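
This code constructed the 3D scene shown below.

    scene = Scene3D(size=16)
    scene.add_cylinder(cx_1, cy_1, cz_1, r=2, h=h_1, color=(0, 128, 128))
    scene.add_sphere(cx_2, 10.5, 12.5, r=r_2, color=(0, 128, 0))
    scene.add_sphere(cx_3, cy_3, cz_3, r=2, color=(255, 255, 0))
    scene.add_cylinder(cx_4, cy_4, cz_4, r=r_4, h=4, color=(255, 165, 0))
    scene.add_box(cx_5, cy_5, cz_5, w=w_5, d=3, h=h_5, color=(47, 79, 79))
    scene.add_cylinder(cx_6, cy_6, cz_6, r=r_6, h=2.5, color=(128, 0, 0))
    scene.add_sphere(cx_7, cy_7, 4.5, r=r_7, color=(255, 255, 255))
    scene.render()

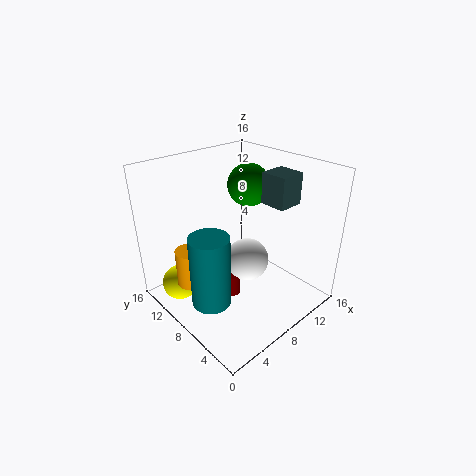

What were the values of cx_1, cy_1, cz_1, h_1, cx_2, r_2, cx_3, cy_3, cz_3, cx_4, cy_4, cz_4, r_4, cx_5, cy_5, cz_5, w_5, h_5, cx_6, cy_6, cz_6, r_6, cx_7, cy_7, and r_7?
cx_1 = 2.5; cy_1 = 6; cz_1 = 3.5; h_1 = 7.5; cx_2 = 12; r_2 = 2.5; cx_3 = 2.5; cy_3 = 12; cz_3 = 2.5; cx_4 = 2.5; cy_4 = 9.5; cz_4 = 4; r_4 = 1.5; cx_5 = 11; cy_5 = 4.5; cz_5 = 11.5; w_5 = 3; h_5 = 3.5; cx_6 = 7.5; cy_6 = 8.5; cz_6 = 0.5; r_6 = 1; cx_7 = 9.5; cy_7 = 8; r_7 = 2.5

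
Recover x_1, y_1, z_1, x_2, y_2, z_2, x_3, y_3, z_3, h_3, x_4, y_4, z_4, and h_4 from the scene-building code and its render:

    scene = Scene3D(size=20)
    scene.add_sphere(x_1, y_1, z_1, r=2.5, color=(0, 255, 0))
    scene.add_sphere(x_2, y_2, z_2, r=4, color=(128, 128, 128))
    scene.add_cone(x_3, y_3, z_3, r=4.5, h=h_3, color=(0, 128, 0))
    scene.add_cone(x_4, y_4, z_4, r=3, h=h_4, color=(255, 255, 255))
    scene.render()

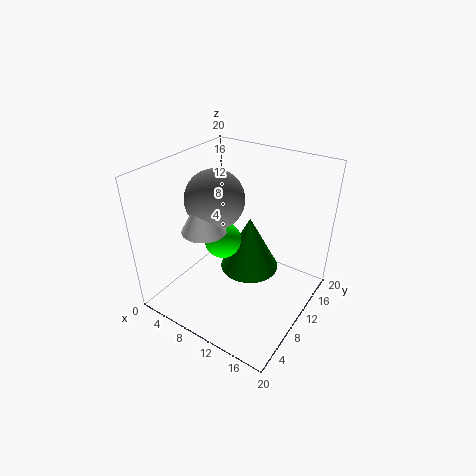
x_1 = 8.5, y_1 = 8.5, z_1 = 10, x_2 = 7, y_2 = 9, z_2 = 15.5, x_3 = 9.5, y_3 = 14, z_3 = 2.5, h_3 = 8.5, x_4 = 7, y_4 = 6.5, z_4 = 12, h_4 = 5.5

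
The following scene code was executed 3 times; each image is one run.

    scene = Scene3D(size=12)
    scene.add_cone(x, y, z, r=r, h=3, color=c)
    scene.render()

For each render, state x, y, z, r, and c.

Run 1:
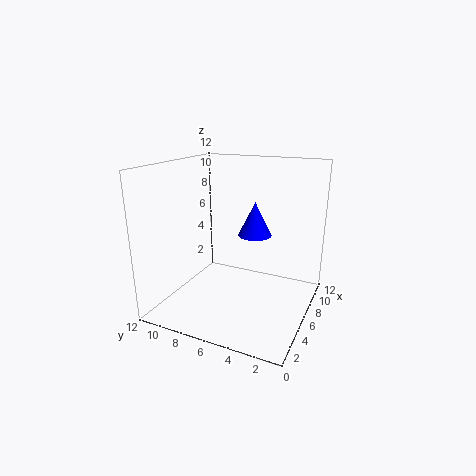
x = 8.5
y = 5.5
z = 5.5
r = 1.5
c = 'blue'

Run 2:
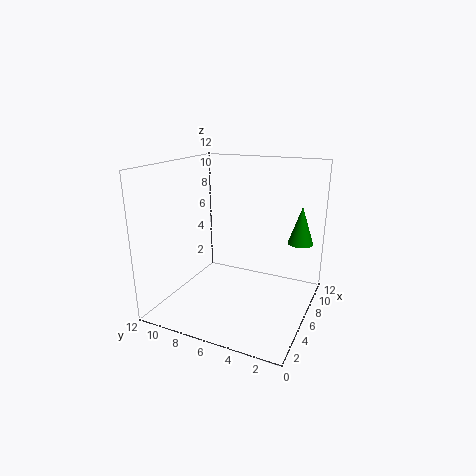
x = 7
y = 1
z = 6
r = 1
c = 'green'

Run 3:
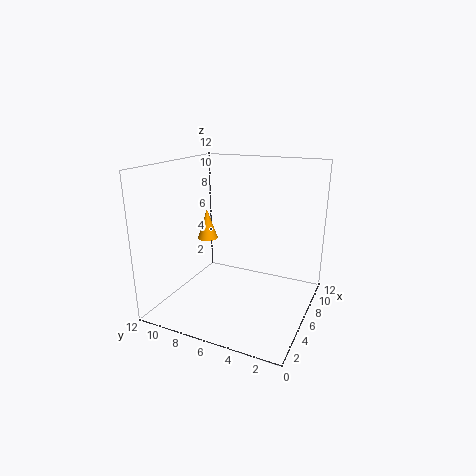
x = 9.5
y = 11
z = 4
r = 1
c = 'orange'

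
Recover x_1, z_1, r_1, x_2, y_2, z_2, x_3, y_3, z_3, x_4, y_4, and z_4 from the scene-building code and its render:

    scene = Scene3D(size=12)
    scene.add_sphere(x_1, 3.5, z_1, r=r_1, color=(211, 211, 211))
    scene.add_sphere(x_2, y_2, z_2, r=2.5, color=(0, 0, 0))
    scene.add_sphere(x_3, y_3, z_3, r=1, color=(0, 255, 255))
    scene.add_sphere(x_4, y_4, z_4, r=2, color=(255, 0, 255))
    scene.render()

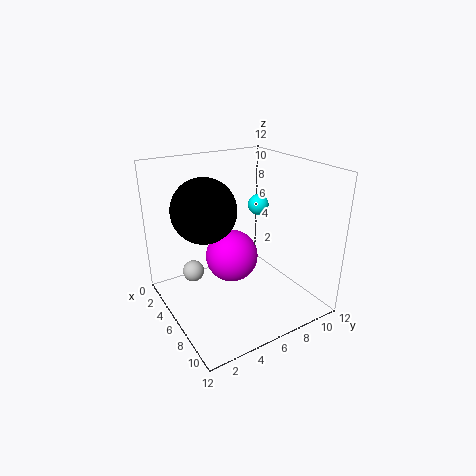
x_1 = 2, z_1 = 1.5, r_1 = 1, x_2 = 6, y_2 = 3, z_2 = 9, x_3 = 2.5, y_3 = 10.5, z_3 = 7, x_4 = 7.5, y_4 = 4.5, z_4 = 5.5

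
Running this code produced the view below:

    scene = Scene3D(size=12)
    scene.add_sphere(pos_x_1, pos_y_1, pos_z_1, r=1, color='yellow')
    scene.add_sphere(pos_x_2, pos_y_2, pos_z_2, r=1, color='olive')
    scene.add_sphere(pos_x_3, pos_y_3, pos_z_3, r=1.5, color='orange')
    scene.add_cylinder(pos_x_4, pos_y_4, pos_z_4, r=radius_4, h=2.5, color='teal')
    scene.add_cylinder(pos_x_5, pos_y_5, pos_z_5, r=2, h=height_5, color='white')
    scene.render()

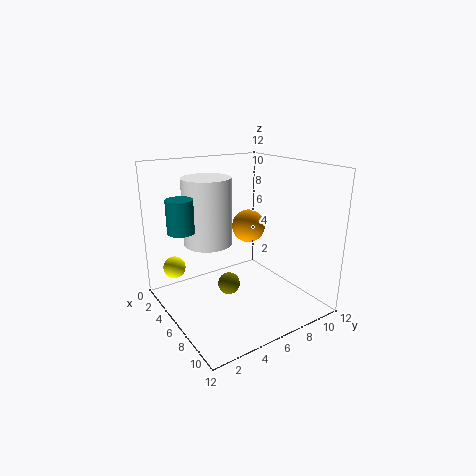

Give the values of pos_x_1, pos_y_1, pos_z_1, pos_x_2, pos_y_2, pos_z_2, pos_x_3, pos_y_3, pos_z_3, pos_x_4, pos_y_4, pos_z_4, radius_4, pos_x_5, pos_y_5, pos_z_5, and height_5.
pos_x_1 = 1.5, pos_y_1 = 2, pos_z_1 = 2.5, pos_x_2 = 4.5, pos_y_2 = 6, pos_z_2 = 1, pos_x_3 = 4, pos_y_3 = 8.5, pos_z_3 = 6, pos_x_4 = 6, pos_y_4 = 1, pos_z_4 = 7.5, radius_4 = 1, pos_x_5 = 4.5, pos_y_5 = 4, pos_z_5 = 5.5, height_5 = 5.5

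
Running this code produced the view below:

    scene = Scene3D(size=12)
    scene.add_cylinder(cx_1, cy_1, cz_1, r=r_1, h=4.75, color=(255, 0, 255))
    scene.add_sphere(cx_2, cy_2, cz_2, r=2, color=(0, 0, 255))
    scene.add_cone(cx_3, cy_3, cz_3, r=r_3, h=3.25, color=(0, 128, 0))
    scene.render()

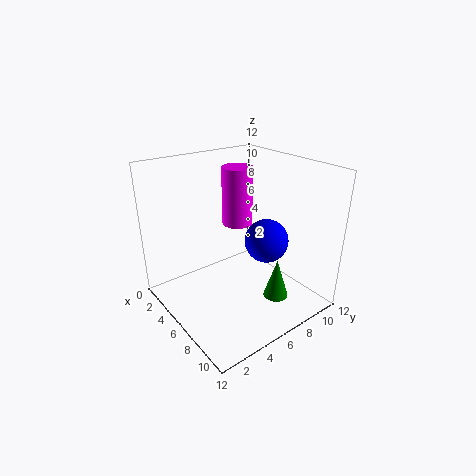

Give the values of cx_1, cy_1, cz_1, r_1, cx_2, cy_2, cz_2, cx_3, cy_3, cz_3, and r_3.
cx_1 = 5.25; cy_1 = 6.5; cz_1 = 7; r_1 = 1.25; cx_2 = 5.75; cy_2 = 9.5; cz_2 = 4.5; cx_3 = 9.5; cy_3 = 7.25; cz_3 = 1.75; r_3 = 1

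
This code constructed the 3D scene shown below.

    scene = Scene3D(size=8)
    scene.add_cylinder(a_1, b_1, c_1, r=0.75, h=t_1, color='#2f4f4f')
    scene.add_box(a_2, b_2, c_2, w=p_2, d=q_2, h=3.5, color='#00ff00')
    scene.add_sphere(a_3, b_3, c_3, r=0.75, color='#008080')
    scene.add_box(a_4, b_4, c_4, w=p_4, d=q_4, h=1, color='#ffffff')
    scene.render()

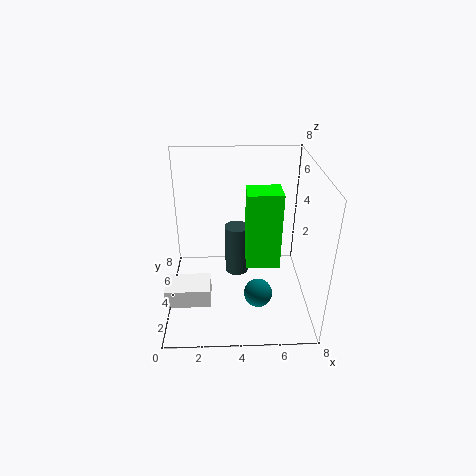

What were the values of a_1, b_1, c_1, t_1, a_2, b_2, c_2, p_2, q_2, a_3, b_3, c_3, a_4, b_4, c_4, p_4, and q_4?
a_1 = 4; b_1 = 6.25; c_1 = 0.25; t_1 = 3.25; a_2 = 4.25; b_2 = 0.5; c_2 = 4.5; p_2 = 1.5; q_2 = 1.25; a_3 = 5; b_3 = 2; c_3 = 1.75; a_4 = 0.25; b_4 = 1; c_4 = 1.75; p_4 = 2.25; q_4 = 1.5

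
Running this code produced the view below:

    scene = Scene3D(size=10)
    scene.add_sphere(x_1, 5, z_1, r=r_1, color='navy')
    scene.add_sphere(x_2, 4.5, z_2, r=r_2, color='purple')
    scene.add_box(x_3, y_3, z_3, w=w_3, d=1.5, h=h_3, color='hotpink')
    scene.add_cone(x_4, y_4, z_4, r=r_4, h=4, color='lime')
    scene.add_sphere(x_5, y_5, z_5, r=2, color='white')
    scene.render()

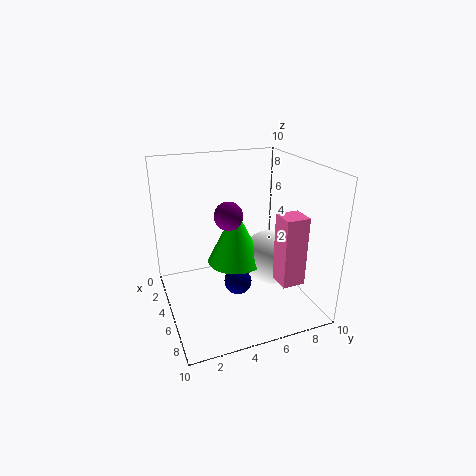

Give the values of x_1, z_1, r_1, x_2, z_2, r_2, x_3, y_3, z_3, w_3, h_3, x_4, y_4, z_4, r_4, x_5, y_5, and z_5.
x_1 = 5
z_1 = 1.5
r_1 = 1
x_2 = 4.5
z_2 = 6.5
r_2 = 1
x_3 = 7.5
y_3 = 6.5
z_3 = 3
w_3 = 1.5
h_3 = 4.5
x_4 = 4.5
y_4 = 5
z_4 = 3
r_4 = 2
x_5 = 5
y_5 = 7.5
z_5 = 3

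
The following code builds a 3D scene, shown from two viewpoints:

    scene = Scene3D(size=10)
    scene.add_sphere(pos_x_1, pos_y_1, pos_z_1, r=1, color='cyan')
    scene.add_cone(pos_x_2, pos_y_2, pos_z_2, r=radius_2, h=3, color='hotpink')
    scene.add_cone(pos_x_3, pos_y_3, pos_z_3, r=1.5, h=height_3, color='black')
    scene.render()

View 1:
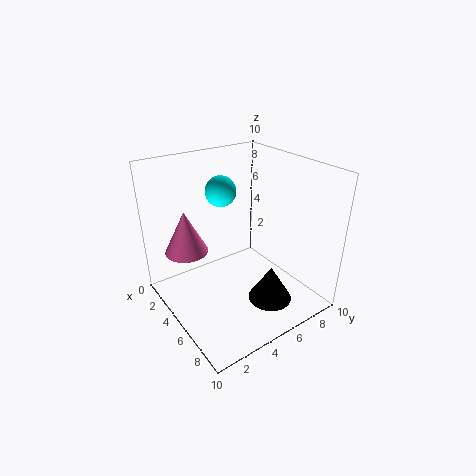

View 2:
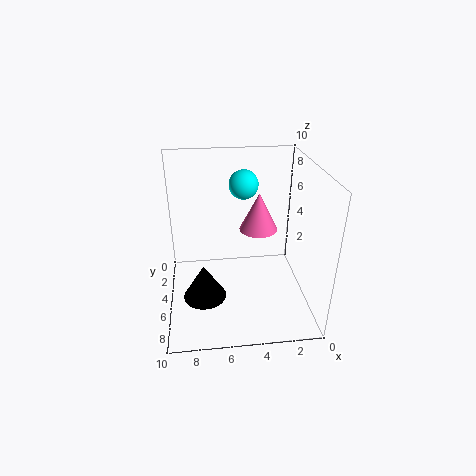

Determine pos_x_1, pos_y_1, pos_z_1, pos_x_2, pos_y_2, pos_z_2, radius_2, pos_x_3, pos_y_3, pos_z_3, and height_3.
pos_x_1 = 4.5; pos_y_1 = 4; pos_z_1 = 8.5; pos_x_2 = 3; pos_y_2 = 2; pos_z_2 = 4; radius_2 = 1.5; pos_x_3 = 7.5; pos_y_3 = 6; pos_z_3 = 1; height_3 = 2.5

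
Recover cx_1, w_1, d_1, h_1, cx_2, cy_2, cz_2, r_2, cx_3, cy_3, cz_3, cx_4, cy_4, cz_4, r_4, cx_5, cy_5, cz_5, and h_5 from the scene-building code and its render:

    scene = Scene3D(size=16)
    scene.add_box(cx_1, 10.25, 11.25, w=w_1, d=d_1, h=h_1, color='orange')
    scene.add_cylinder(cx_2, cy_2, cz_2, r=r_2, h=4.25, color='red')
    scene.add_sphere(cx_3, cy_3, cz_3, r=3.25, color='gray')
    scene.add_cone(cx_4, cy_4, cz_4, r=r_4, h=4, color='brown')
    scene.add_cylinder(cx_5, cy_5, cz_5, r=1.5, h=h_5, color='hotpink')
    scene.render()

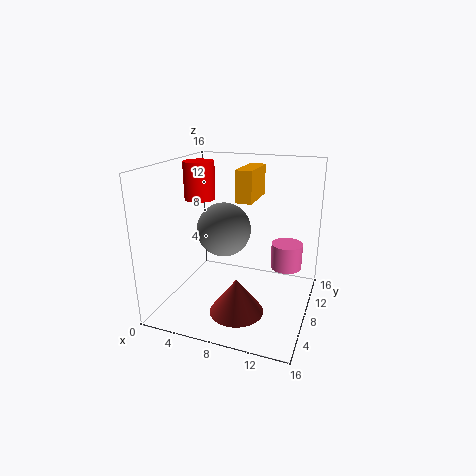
cx_1 = 6.75, w_1 = 2, d_1 = 5.5, h_1 = 3.75, cx_2 = 3, cy_2 = 9, cz_2 = 11.75, r_2 = 1.75, cx_3 = 5.25, cy_3 = 10.5, cz_3 = 7.75, cx_4 = 8.75, cy_4 = 5.5, cz_4 = 0.25, r_4 = 3, cx_5 = 14, cy_5 = 5.5, cz_5 = 6.75, h_5 = 2.5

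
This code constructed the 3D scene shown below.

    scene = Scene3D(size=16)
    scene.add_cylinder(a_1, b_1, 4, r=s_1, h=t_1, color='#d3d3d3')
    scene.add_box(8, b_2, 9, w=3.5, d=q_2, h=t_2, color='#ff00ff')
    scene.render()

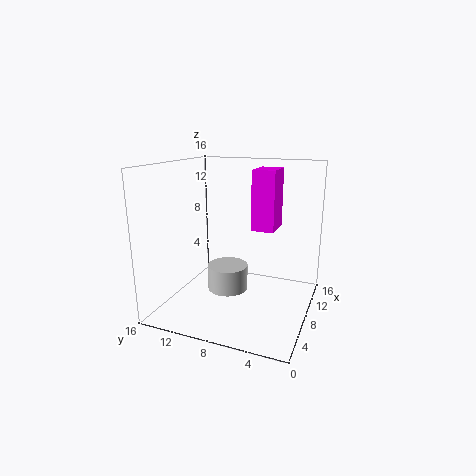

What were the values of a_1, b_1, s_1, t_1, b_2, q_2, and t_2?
a_1 = 4; b_1 = 7.5; s_1 = 2; t_1 = 2.5; b_2 = 4; q_2 = 2.5; t_2 = 6.5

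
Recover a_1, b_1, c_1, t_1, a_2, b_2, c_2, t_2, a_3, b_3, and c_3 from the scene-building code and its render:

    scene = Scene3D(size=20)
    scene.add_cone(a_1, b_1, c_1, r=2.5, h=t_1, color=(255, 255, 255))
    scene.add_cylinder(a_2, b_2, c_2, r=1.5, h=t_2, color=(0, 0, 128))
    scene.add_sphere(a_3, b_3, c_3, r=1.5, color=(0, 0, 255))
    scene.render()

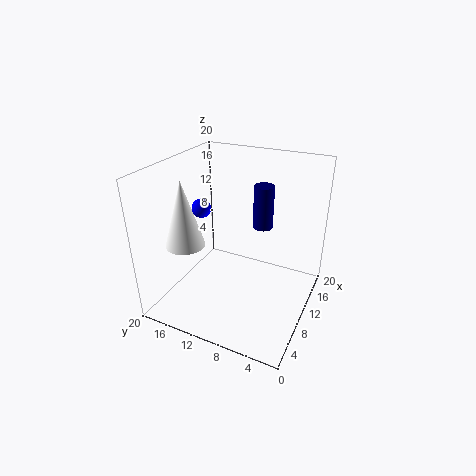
a_1 = 4, b_1 = 14.5, c_1 = 11, t_1 = 8.5, a_2 = 15.5, b_2 = 8.5, c_2 = 9.5, t_2 = 6.5, a_3 = 13.5, b_3 = 18, c_3 = 11.5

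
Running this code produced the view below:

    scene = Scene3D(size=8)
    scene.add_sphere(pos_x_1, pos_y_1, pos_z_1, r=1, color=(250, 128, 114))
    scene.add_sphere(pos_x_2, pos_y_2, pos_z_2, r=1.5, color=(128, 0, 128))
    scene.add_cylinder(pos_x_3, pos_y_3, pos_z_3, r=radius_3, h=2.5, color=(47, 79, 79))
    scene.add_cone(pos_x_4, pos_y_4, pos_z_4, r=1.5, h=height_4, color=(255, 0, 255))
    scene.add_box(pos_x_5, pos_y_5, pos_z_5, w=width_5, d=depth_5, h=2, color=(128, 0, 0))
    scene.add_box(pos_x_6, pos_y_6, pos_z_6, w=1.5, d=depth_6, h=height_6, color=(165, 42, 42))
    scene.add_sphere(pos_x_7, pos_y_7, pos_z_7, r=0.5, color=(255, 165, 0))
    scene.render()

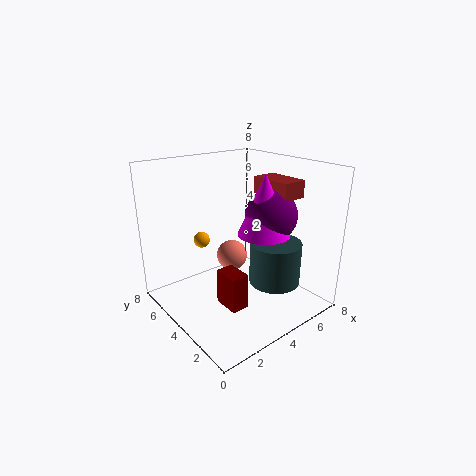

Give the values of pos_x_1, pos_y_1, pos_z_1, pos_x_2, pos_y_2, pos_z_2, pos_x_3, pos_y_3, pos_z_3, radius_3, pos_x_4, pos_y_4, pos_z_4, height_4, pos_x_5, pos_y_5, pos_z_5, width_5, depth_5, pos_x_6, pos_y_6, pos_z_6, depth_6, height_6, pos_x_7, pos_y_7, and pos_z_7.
pos_x_1 = 5.5; pos_y_1 = 6.5; pos_z_1 = 1.5; pos_x_2 = 6; pos_y_2 = 3.5; pos_z_2 = 5; pos_x_3 = 6; pos_y_3 = 3; pos_z_3 = 1; radius_3 = 1.5; pos_x_4 = 5.5; pos_y_4 = 3.5; pos_z_4 = 4; height_4 = 3.5; pos_x_5 = 2.5; pos_y_5 = 2.5; pos_z_5 = 0.5; width_5 = 1; depth_5 = 1.5; pos_x_6 = 6; pos_y_6 = 2.5; pos_z_6 = 6; depth_6 = 2.5; height_6 = 1; pos_x_7 = 3.5; pos_y_7 = 7; pos_z_7 = 3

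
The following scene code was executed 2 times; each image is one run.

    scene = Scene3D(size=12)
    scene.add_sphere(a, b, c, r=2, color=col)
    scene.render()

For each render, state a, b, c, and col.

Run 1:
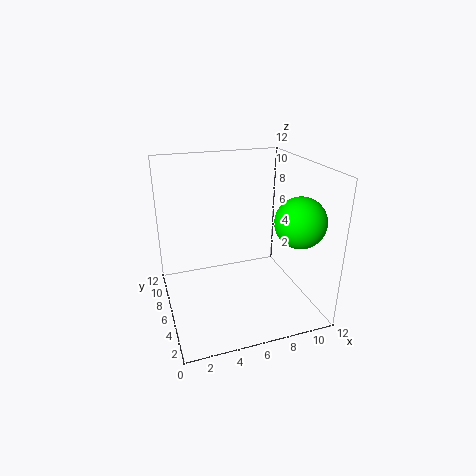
a = 10
b = 3
c = 8
col = 'lime'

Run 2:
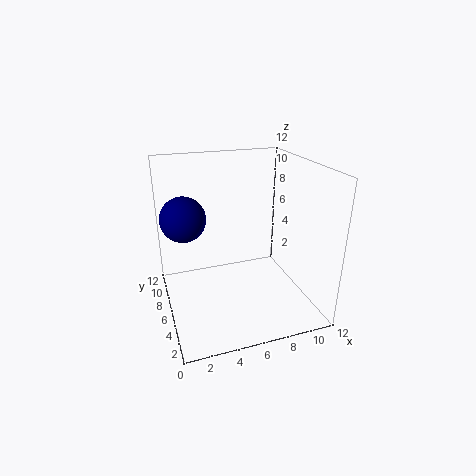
a = 2
b = 9
c = 7
col = 'navy'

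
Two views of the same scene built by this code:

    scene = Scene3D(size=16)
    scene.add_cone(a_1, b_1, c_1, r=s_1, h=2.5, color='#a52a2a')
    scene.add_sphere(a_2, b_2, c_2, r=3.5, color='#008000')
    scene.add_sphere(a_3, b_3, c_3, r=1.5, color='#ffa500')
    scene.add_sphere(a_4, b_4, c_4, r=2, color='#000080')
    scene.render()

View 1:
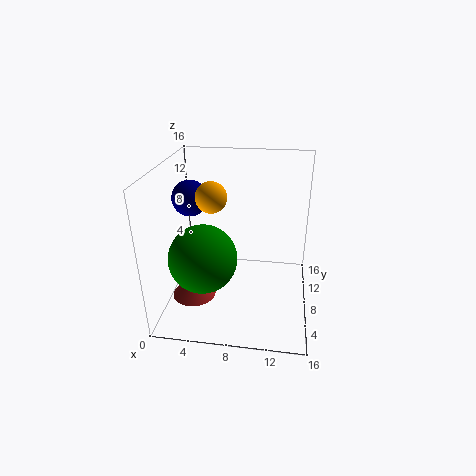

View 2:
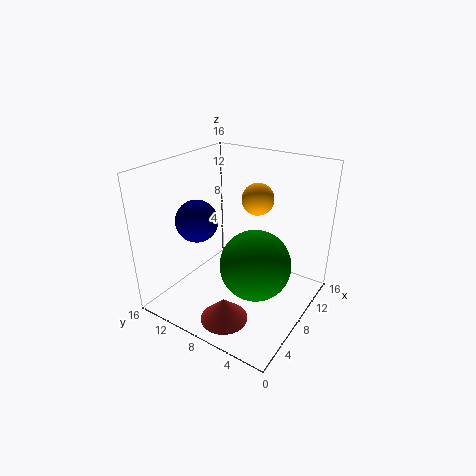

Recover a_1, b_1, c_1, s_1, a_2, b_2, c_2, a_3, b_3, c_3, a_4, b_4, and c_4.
a_1 = 3, b_1 = 6.5, c_1 = 1, s_1 = 2.5, a_2 = 5, b_2 = 4, c_2 = 7.5, a_3 = 6, b_3 = 4.5, c_3 = 14, a_4 = 2.5, b_4 = 9, c_4 = 12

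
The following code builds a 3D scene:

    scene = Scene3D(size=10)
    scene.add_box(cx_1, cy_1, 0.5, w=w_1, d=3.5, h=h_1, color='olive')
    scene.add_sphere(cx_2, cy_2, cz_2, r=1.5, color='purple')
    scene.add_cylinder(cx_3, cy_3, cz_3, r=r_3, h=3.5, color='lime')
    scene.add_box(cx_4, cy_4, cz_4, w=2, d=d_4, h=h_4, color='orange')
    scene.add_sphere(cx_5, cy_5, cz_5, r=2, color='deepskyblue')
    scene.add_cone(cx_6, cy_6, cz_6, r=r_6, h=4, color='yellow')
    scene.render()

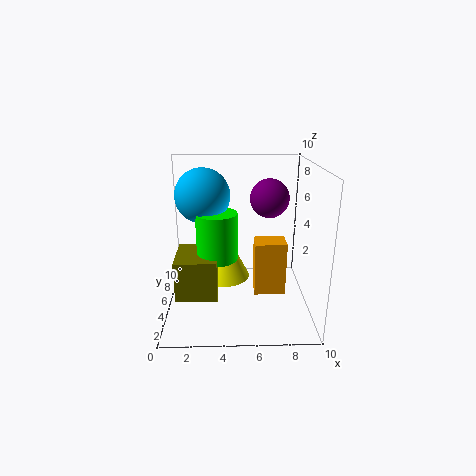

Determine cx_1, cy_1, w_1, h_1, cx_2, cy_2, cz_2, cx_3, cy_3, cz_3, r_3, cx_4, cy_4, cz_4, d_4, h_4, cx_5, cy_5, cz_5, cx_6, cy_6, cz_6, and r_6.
cx_1 = 0.5
cy_1 = 4
w_1 = 3
h_1 = 3
cx_2 = 7.5
cy_2 = 8
cz_2 = 7
cx_3 = 3.5
cy_3 = 6
cz_3 = 3
r_3 = 1.5
cx_4 = 6
cy_4 = 2.5
cz_4 = 2
d_4 = 1.5
h_4 = 3.5
cx_5 = 2.5
cy_5 = 7
cz_5 = 7.5
cx_6 = 4
cy_6 = 8
cz_6 = 0.5
r_6 = 2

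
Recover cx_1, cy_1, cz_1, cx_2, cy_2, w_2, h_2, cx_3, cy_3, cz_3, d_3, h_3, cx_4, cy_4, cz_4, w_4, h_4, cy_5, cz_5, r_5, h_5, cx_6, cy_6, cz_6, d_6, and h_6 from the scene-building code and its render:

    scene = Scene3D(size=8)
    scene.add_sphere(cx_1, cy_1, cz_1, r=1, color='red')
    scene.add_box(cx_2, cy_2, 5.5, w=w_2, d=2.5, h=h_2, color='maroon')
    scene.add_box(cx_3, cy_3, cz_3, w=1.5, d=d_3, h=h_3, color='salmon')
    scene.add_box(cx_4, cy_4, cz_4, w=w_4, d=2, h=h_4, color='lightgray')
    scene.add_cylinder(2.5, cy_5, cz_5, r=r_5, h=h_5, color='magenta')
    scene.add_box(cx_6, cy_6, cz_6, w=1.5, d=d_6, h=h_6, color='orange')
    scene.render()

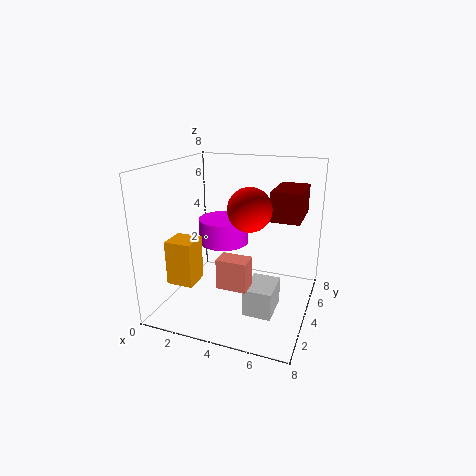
cx_1 = 5.5
cy_1 = 1.5
cz_1 = 6.5
cx_2 = 6
cy_2 = 3
w_2 = 1.5
h_2 = 1.5
cx_3 = 4
cy_3 = 1
cz_3 = 2.5
d_3 = 1
h_3 = 1.5
cx_4 = 5
cy_4 = 2
cz_4 = 0.5
w_4 = 1.5
h_4 = 1.5
cy_5 = 5.5
cz_5 = 3
r_5 = 1.5
h_5 = 1.5
cx_6 = 0.5
cy_6 = 2
cz_6 = 1.5
d_6 = 1.5
h_6 = 2.5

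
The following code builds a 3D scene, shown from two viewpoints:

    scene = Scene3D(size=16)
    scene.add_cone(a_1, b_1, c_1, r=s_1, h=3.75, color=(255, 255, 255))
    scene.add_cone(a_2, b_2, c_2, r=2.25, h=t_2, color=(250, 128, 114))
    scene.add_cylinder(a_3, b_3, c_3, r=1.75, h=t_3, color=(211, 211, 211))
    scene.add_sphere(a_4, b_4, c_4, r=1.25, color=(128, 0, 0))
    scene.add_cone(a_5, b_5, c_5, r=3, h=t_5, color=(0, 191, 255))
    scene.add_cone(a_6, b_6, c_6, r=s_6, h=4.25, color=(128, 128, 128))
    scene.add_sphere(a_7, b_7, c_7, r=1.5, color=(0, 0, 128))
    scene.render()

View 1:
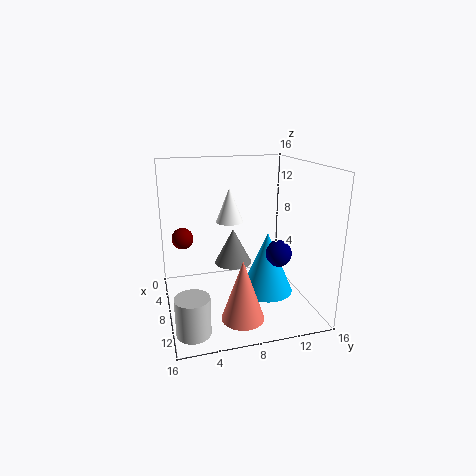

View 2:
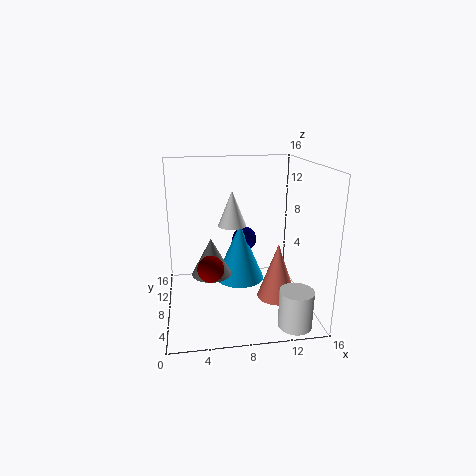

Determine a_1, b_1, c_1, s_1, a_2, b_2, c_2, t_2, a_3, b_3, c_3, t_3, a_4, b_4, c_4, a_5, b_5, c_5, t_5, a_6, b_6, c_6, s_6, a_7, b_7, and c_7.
a_1 = 7.25; b_1 = 7.25; c_1 = 9.75; s_1 = 1.5; a_2 = 12.5; b_2 = 7.25; c_2 = 0.75; t_2 = 6.5; a_3 = 13; b_3 = 2; c_3 = 0.25; t_3 = 4; a_4 = 4.5; b_4 = 2.25; c_4 = 7.25; a_5 = 8.75; b_5 = 11.25; c_5 = 1.5; t_5 = 7; a_6 = 5; b_6 = 8.25; c_6 = 3.75; s_6 = 2.25; a_7 = 9.5; b_7 = 12.25; c_7 = 6.25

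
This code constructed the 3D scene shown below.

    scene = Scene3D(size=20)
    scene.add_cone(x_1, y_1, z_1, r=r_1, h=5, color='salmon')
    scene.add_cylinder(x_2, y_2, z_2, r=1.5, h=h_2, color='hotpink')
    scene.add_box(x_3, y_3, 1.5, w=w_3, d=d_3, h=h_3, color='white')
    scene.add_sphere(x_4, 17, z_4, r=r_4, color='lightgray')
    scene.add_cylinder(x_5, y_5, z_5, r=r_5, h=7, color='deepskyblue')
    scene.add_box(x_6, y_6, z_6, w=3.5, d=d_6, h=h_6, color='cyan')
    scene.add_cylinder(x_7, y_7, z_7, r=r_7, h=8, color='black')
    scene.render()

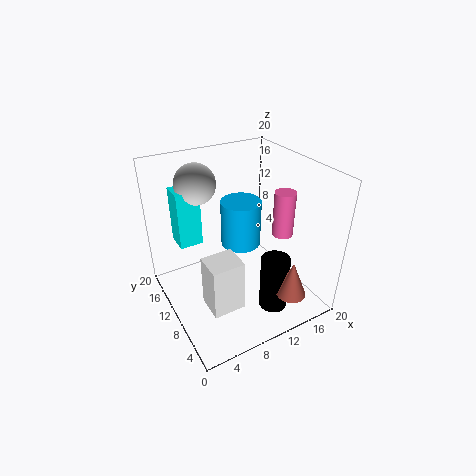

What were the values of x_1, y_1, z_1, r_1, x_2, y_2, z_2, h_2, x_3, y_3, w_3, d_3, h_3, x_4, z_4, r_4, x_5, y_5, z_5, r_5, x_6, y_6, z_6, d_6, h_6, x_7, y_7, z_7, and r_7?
x_1 = 14, y_1 = 2.5, z_1 = 4, r_1 = 2, x_2 = 16.5, y_2 = 8.5, z_2 = 9.5, h_2 = 6.5, x_3 = 4, y_3 = 5.5, w_3 = 4.5, d_3 = 4, h_3 = 7.5, x_4 = 7, z_4 = 16, r_4 = 3, x_5 = 12.5, y_5 = 13.5, z_5 = 6.5, r_5 = 3, x_6 = 3.5, y_6 = 15.5, z_6 = 7, d_6 = 3.5, h_6 = 8.5, x_7 = 13, y_7 = 5, z_7 = 0.5, r_7 = 2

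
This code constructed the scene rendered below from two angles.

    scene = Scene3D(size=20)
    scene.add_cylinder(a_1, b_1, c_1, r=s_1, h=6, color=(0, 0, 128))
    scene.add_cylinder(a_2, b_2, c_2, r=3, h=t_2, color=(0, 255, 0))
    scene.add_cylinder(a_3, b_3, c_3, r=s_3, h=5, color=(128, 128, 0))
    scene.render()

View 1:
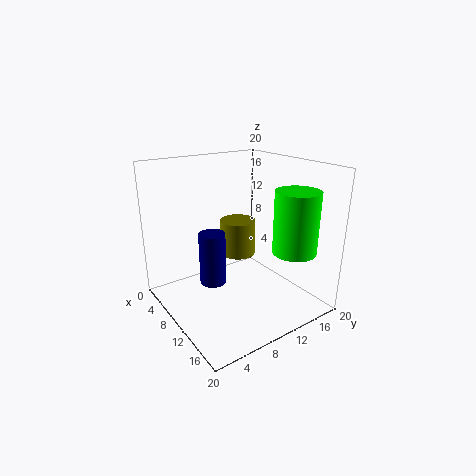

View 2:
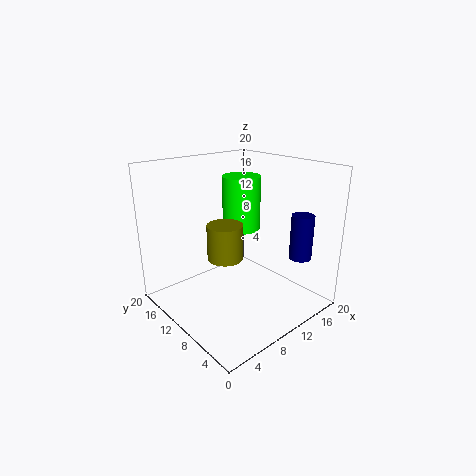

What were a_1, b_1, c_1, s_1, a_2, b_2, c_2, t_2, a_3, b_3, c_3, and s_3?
a_1 = 15, b_1 = 3, c_1 = 8, s_1 = 1.5, a_2 = 15.5, b_2 = 15.5, c_2 = 8.5, t_2 = 8.5, a_3 = 8.5, b_3 = 11, c_3 = 7, s_3 = 2.5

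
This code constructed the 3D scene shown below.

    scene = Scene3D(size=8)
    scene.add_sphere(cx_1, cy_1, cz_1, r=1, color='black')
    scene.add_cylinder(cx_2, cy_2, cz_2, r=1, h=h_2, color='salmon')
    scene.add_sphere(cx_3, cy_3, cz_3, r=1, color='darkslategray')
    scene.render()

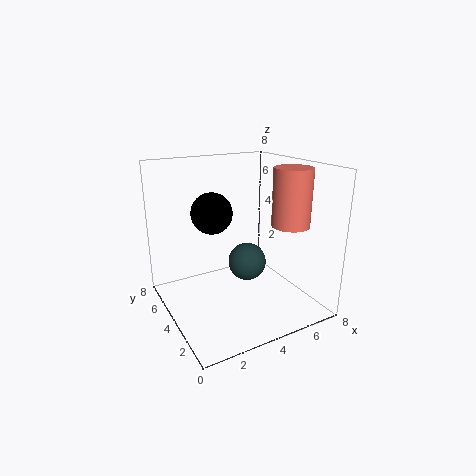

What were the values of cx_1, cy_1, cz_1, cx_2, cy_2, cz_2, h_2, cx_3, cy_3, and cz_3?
cx_1 = 2, cy_1 = 3, cz_1 = 6, cx_2 = 6, cy_2 = 2, cz_2 = 5, h_2 = 3, cx_3 = 4, cy_3 = 3, cz_3 = 3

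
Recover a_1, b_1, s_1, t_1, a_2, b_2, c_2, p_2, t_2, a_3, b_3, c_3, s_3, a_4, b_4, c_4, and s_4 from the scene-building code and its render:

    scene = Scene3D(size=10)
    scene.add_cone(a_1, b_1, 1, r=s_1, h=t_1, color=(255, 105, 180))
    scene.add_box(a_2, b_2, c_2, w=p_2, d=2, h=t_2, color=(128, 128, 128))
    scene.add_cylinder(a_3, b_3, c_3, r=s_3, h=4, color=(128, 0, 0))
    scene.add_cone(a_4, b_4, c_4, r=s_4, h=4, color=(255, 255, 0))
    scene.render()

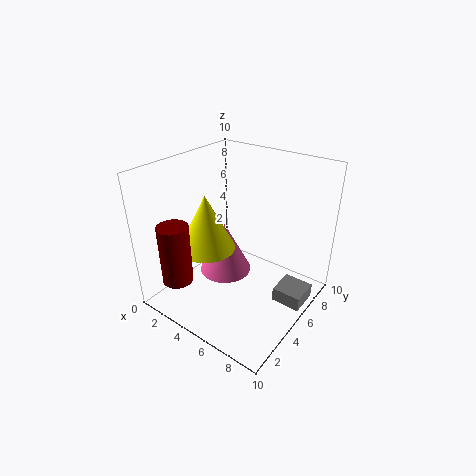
a_1 = 3
b_1 = 6
s_1 = 2
t_1 = 4
a_2 = 8
b_2 = 5
c_2 = 1
p_2 = 2
t_2 = 1
a_3 = 3
b_3 = 1
c_3 = 3
s_3 = 1
a_4 = 3
b_4 = 4
c_4 = 4
s_4 = 2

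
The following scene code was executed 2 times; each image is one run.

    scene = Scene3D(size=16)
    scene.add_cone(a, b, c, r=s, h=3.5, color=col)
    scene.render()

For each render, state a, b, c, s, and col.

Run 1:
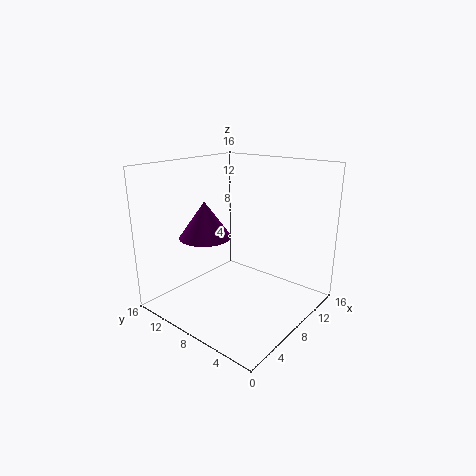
a = 2.75
b = 7.75
c = 9.75
s = 2.5
col = 'purple'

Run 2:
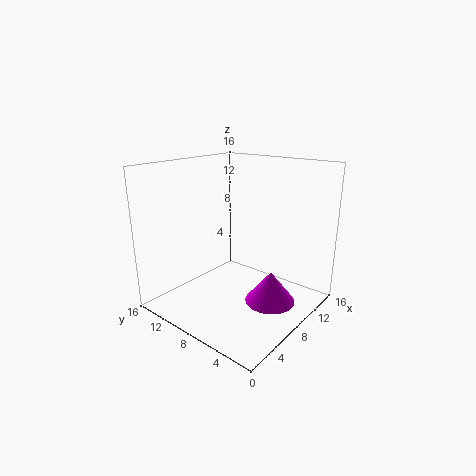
a = 8.75
b = 4
c = 1.25
s = 2.75
col = 'magenta'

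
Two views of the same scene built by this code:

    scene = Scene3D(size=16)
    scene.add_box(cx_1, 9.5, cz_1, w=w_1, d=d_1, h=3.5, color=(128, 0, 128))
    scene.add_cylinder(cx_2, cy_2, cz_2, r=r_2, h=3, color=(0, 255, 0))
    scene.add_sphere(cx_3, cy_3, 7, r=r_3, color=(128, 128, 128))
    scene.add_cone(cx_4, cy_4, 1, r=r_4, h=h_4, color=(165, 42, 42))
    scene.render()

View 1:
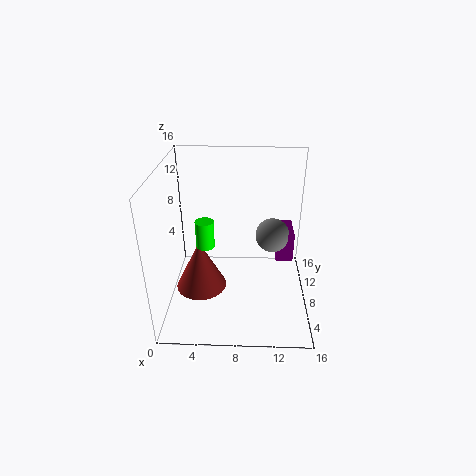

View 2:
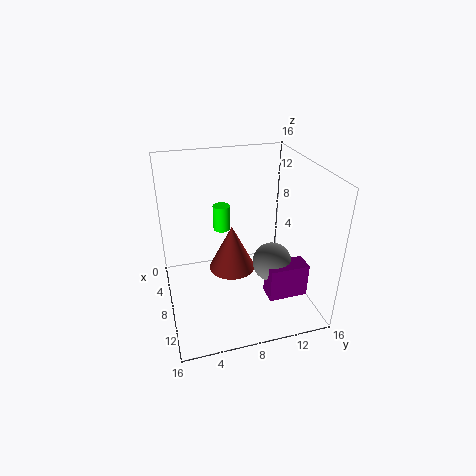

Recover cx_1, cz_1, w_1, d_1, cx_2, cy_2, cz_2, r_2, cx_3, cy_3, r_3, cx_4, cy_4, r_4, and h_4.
cx_1 = 12.5, cz_1 = 4, w_1 = 2, d_1 = 4, cx_2 = 4.5, cy_2 = 7, cz_2 = 7.5, r_2 = 1, cx_3 = 12, cy_3 = 10.5, r_3 = 2, cx_4 = 3.5, cy_4 = 8.5, r_4 = 3, h_4 = 6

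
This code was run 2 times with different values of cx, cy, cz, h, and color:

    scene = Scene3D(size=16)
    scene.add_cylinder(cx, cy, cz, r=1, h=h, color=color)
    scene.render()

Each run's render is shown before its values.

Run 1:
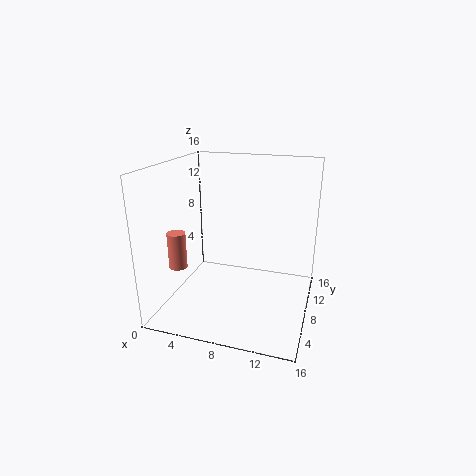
cx = 2, cy = 5, cz = 5, h = 4, color = 'salmon'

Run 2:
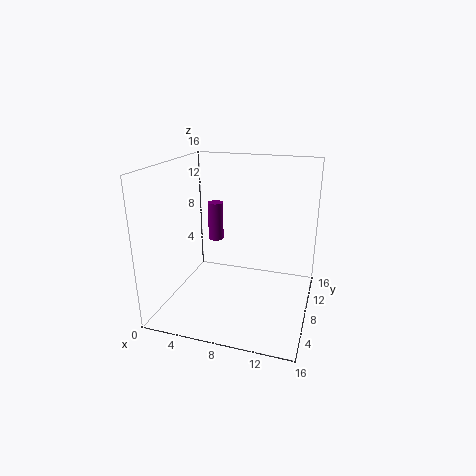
cx = 3, cy = 14, cz = 5, h = 5, color = 'purple'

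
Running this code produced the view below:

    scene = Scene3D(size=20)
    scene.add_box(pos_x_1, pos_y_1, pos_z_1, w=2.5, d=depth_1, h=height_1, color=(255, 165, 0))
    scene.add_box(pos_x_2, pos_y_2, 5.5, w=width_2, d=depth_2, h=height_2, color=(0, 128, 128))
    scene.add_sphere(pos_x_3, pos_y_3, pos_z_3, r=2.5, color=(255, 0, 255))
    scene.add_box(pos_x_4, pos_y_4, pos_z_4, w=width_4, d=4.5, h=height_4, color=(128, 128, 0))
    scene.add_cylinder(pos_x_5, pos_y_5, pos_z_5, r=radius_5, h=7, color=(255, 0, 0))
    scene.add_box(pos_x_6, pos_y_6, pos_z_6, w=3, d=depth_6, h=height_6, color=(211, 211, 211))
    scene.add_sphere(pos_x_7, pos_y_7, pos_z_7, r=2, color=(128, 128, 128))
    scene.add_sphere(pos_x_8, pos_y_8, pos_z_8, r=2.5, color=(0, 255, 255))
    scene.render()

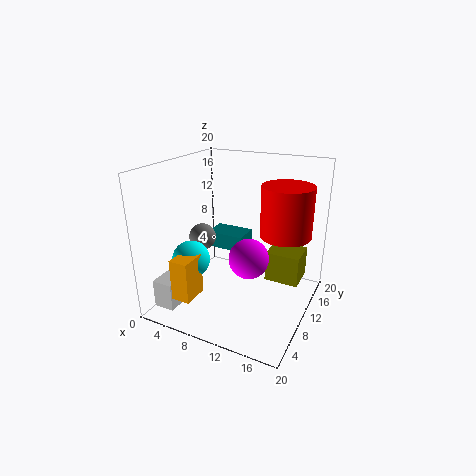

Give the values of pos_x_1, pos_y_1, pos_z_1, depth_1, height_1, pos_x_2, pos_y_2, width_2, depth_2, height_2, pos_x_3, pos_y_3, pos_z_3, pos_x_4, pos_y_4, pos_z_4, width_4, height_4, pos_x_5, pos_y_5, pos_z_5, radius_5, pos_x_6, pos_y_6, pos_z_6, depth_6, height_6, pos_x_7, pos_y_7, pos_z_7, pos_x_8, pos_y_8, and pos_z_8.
pos_x_1 = 5
pos_y_1 = 1
pos_z_1 = 4
depth_1 = 3.5
height_1 = 5.5
pos_x_2 = 2.5
pos_y_2 = 14
width_2 = 6
depth_2 = 4
height_2 = 2.5
pos_x_3 = 13.5
pos_y_3 = 6
pos_z_3 = 9.5
pos_x_4 = 13
pos_y_4 = 13
pos_z_4 = 2.5
width_4 = 5
height_4 = 4.5
pos_x_5 = 16
pos_y_5 = 12.5
pos_z_5 = 10.5
radius_5 = 3.5
pos_x_6 = 0.5
pos_y_6 = 2.5
pos_z_6 = 0.5
depth_6 = 4
height_6 = 4
pos_x_7 = 3.5
pos_y_7 = 11
pos_z_7 = 8.5
pos_x_8 = 5.5
pos_y_8 = 5
pos_z_8 = 8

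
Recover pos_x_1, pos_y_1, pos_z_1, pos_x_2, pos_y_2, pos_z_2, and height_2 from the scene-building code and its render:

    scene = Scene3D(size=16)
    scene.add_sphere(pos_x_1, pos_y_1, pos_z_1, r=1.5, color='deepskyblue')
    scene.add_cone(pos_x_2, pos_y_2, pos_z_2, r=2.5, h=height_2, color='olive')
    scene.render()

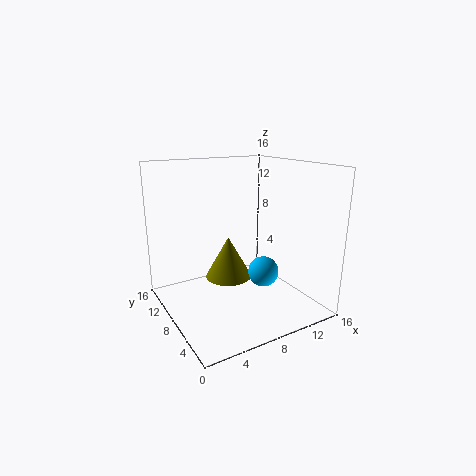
pos_x_1 = 8
pos_y_1 = 3
pos_z_1 = 6
pos_x_2 = 6.5
pos_y_2 = 7.5
pos_z_2 = 4
height_2 = 4.5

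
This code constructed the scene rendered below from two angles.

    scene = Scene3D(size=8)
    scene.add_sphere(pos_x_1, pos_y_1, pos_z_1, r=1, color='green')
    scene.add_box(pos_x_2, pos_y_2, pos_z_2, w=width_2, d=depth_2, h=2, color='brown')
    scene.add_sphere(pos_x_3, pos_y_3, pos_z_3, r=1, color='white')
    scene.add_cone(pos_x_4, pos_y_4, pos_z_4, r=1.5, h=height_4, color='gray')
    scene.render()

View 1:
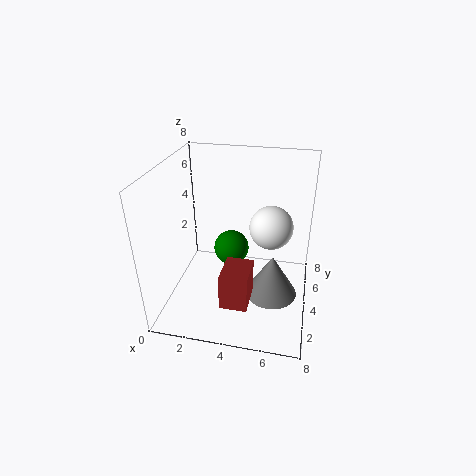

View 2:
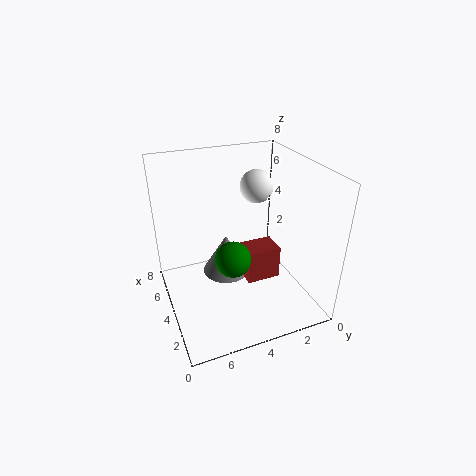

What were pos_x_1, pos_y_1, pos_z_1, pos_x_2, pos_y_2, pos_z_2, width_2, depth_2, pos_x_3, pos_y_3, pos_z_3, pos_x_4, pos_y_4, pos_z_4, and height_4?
pos_x_1 = 3.5; pos_y_1 = 4.5; pos_z_1 = 3; pos_x_2 = 3.5; pos_y_2 = 1.5; pos_z_2 = 1; width_2 = 1.5; depth_2 = 2; pos_x_3 = 6; pos_y_3 = 2; pos_z_3 = 6; pos_x_4 = 6; pos_y_4 = 4; pos_z_4 = 0.5; height_4 = 2.5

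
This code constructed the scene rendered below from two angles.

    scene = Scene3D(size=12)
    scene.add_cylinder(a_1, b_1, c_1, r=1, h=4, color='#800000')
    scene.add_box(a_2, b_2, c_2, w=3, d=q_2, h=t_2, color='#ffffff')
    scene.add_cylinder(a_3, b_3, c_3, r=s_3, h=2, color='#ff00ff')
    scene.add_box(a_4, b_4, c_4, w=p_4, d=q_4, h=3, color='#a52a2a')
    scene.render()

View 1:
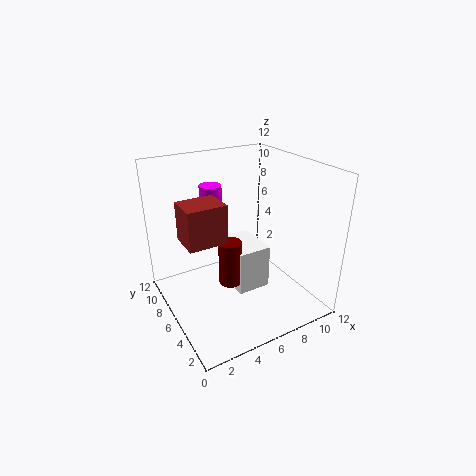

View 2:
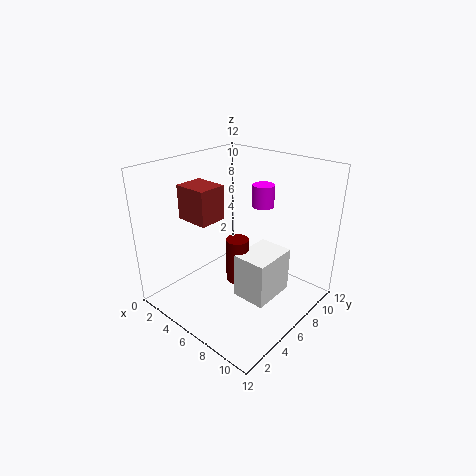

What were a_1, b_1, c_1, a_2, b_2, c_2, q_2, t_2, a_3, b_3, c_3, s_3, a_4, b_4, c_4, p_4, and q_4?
a_1 = 5.5; b_1 = 6.5; c_1 = 1.5; a_2 = 6; b_2 = 5.5; c_2 = 0.5; q_2 = 4; t_2 = 4; a_3 = 5.5; b_3 = 10; c_3 = 7.5; s_3 = 1; a_4 = 1; b_4 = 4; c_4 = 7; p_4 = 3; q_4 = 2.5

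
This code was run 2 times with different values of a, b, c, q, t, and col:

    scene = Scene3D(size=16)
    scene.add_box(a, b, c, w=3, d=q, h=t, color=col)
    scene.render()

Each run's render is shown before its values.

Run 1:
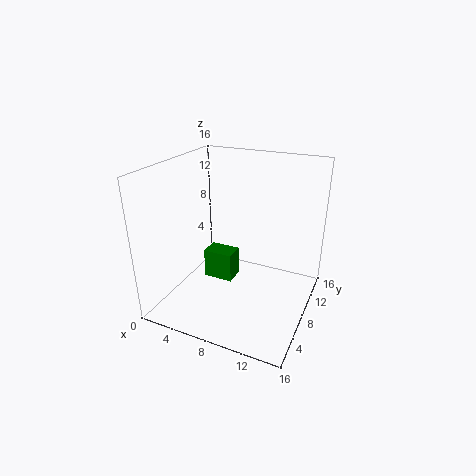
a = 6
b = 4
c = 5
q = 2
t = 3
col = 'green'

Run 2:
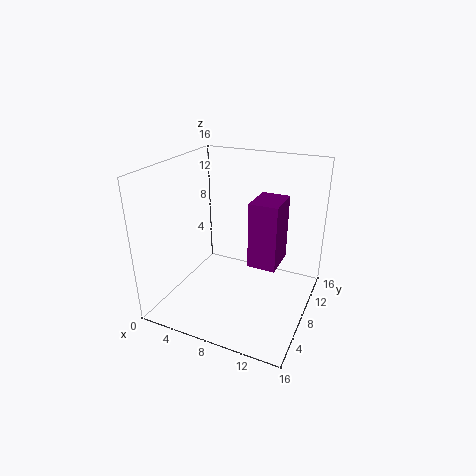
a = 10
b = 6
c = 6
q = 4
t = 7
col = 'purple'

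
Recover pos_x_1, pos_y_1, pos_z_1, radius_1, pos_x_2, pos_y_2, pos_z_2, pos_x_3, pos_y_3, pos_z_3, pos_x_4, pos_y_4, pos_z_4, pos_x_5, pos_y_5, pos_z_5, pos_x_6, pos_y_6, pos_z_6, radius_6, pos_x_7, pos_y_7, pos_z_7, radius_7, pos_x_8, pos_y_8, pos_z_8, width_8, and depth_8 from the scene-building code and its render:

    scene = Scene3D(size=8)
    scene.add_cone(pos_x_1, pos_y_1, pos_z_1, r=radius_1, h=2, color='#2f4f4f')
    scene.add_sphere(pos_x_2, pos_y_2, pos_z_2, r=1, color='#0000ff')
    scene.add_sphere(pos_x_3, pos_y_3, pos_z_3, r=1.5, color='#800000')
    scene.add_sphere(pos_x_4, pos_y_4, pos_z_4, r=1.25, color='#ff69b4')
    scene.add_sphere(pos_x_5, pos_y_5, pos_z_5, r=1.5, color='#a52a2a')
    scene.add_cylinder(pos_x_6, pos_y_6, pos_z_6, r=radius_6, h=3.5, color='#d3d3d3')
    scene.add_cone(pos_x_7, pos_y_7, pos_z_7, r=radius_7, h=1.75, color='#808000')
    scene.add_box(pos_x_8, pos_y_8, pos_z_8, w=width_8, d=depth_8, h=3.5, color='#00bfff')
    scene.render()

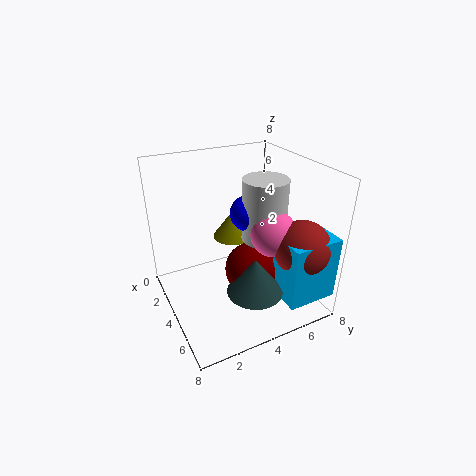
pos_x_1 = 6, pos_y_1 = 4, pos_z_1 = 1.75, radius_1 = 1.5, pos_x_2 = 3.75, pos_y_2 = 4.75, pos_z_2 = 5.25, pos_x_3 = 4.75, pos_y_3 = 4.5, pos_z_3 = 2.25, pos_x_4 = 5.25, pos_y_4 = 5.5, pos_z_4 = 4.5, pos_x_5 = 6.5, pos_y_5 = 6.5, pos_z_5 = 4, pos_x_6 = 4.25, pos_y_6 = 5.5, pos_z_6 = 3.75, radius_6 = 1.25, pos_x_7 = 1.25, pos_y_7 = 5, pos_z_7 = 2.5, radius_7 = 1.25, pos_x_8 = 5.75, pos_y_8 = 5.25, pos_z_8 = 1.25, width_8 = 2, depth_8 = 2.75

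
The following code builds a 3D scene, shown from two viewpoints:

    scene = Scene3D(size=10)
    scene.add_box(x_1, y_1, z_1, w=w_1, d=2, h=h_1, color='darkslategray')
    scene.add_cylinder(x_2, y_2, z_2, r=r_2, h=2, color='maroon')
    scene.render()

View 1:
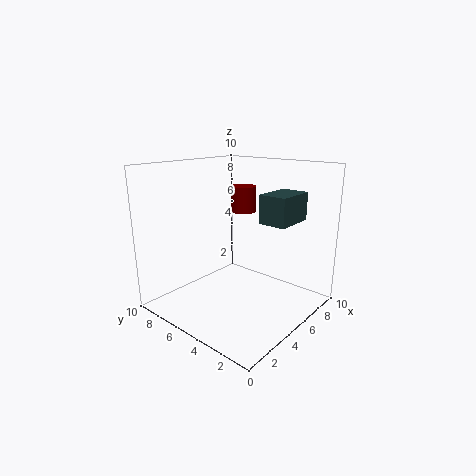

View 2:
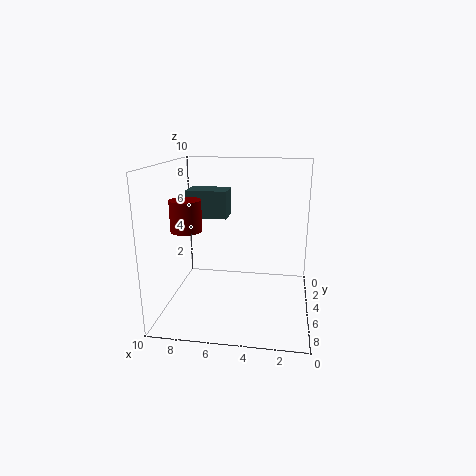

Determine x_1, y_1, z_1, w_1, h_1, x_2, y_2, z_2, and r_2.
x_1 = 6, y_1 = 2, z_1 = 6, w_1 = 3, h_1 = 2, x_2 = 8, y_2 = 7, z_2 = 6, r_2 = 1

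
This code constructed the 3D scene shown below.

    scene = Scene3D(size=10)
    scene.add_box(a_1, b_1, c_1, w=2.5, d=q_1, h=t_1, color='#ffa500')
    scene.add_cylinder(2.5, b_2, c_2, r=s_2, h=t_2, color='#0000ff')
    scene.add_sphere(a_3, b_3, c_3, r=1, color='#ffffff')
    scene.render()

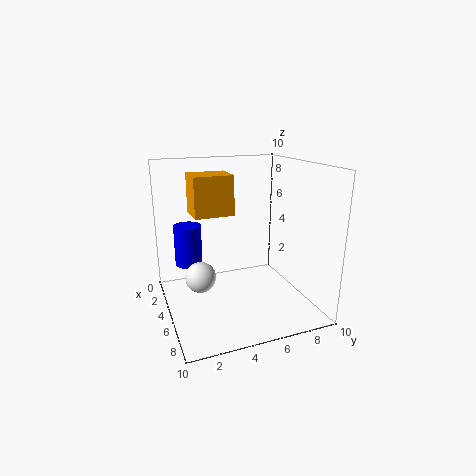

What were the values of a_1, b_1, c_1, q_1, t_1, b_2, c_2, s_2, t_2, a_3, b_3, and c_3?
a_1 = 0.5; b_1 = 2.5; c_1 = 6; q_1 = 3; t_1 = 3; b_2 = 2; c_2 = 2.5; s_2 = 1; t_2 = 3; a_3 = 6; b_3 = 2; c_3 = 3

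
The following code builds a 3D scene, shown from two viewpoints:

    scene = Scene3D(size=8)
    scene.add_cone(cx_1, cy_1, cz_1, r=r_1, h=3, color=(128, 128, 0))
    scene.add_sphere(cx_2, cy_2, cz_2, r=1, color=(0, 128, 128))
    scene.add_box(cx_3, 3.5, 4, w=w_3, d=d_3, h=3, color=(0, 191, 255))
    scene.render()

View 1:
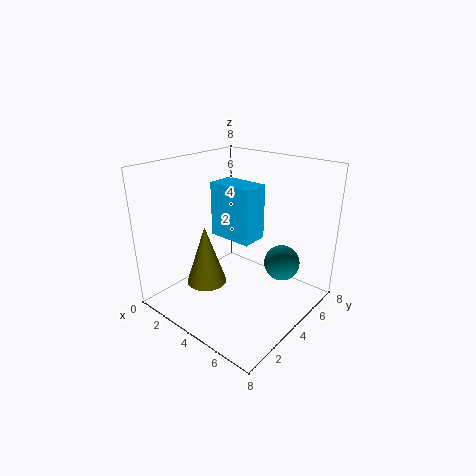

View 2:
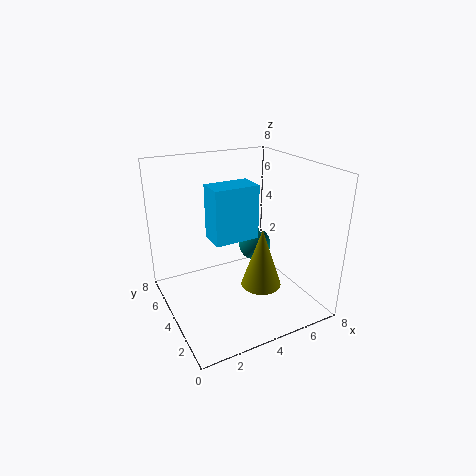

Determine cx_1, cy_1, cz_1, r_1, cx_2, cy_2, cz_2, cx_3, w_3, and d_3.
cx_1 = 4
cy_1 = 1.5
cz_1 = 2.5
r_1 = 1
cx_2 = 6
cy_2 = 5.5
cz_2 = 2.5
cx_3 = 2.5
w_3 = 2.5
d_3 = 1.5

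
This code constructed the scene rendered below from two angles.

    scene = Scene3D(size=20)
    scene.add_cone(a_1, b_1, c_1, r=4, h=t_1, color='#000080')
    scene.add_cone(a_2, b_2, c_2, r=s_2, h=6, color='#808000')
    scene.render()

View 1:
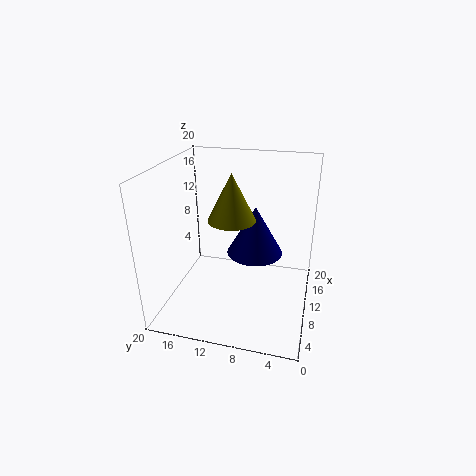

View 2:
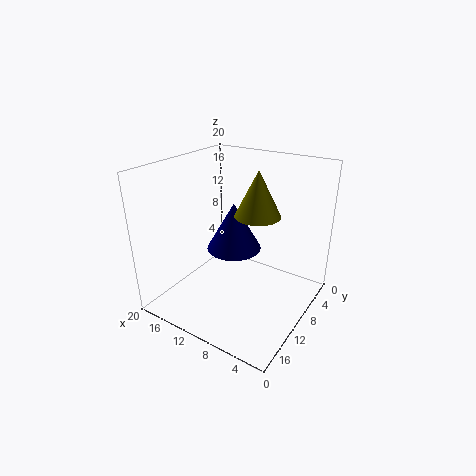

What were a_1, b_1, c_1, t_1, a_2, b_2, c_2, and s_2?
a_1 = 12; b_1 = 8; c_1 = 7; t_1 = 7; a_2 = 7; b_2 = 10; c_2 = 14; s_2 = 3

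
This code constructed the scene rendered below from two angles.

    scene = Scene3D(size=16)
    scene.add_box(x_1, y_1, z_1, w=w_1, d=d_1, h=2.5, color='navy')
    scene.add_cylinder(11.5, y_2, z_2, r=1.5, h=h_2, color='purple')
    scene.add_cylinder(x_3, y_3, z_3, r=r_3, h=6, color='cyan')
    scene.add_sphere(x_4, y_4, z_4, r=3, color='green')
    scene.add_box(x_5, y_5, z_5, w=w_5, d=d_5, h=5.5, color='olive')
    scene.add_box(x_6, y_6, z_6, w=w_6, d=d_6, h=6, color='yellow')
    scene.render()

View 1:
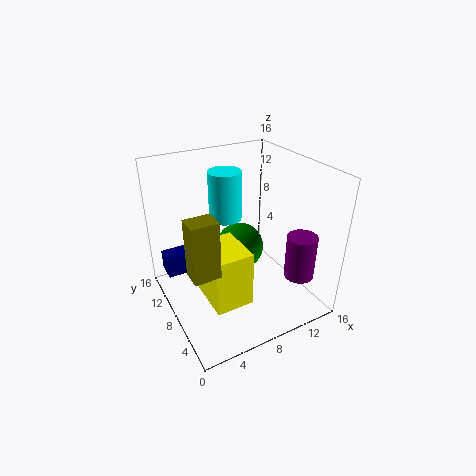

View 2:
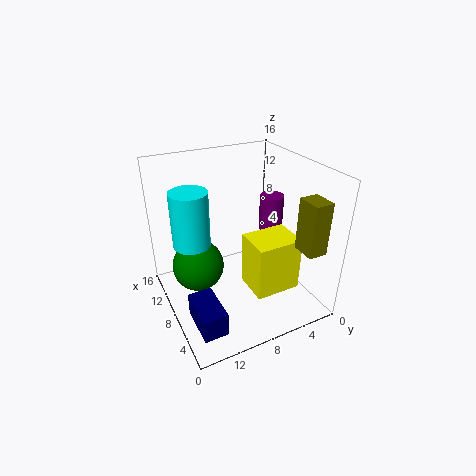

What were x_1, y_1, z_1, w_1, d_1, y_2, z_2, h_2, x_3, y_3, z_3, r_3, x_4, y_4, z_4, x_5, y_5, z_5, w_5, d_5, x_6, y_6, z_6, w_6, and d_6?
x_1 = 1; y_1 = 12.5; z_1 = 2; w_1 = 4.5; d_1 = 2.5; y_2 = 1.5; z_2 = 6; h_2 = 4.5; x_3 = 9; y_3 = 13; z_3 = 8; r_3 = 2; x_4 = 10.5; y_4 = 12; z_4 = 4; x_5 = 0.5; y_5 = 2; z_5 = 8.5; w_5 = 2.5; d_5 = 2; x_6 = 3; y_6 = 3; z_6 = 3; w_6 = 4; d_6 = 5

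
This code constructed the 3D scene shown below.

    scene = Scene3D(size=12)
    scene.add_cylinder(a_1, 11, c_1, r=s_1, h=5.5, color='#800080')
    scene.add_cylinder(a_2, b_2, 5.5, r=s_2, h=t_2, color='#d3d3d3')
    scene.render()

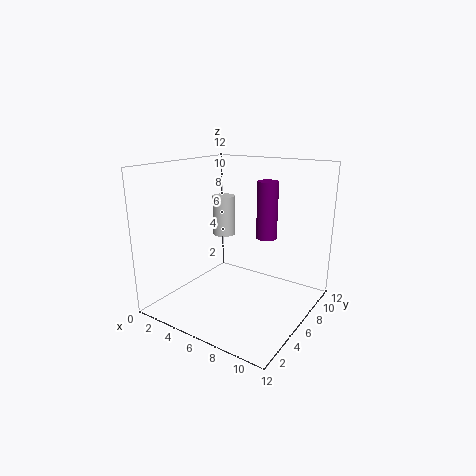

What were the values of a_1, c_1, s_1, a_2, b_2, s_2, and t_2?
a_1 = 6, c_1 = 4.5, s_1 = 1, a_2 = 3.5, b_2 = 7.5, s_2 = 1, t_2 = 3.5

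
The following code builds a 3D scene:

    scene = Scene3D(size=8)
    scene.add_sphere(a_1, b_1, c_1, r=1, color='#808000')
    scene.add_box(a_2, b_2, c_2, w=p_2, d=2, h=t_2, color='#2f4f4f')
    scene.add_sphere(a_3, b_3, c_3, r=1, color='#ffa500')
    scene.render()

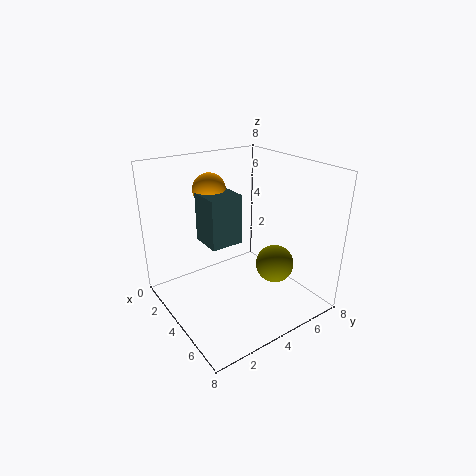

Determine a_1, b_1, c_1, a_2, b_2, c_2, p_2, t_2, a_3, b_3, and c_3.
a_1 = 6, b_1 = 5, c_1 = 3, a_2 = 1, b_2 = 3, c_2 = 3, p_2 = 2, t_2 = 3, a_3 = 1, b_3 = 4, c_3 = 6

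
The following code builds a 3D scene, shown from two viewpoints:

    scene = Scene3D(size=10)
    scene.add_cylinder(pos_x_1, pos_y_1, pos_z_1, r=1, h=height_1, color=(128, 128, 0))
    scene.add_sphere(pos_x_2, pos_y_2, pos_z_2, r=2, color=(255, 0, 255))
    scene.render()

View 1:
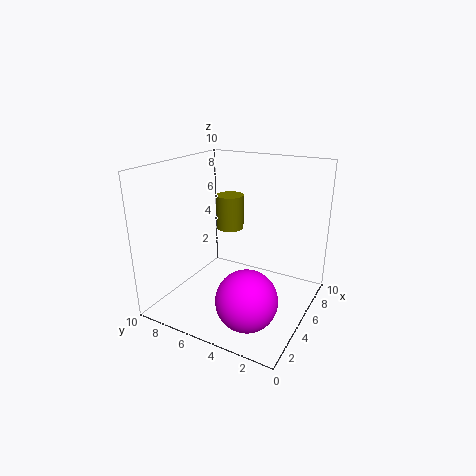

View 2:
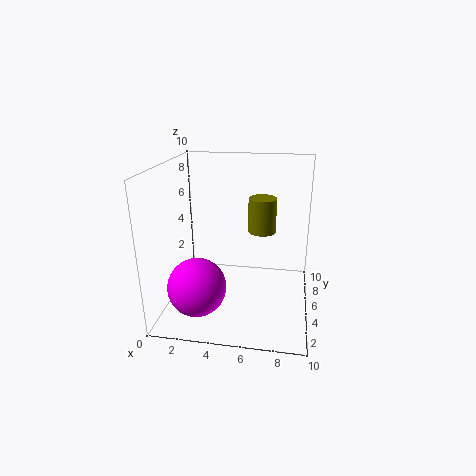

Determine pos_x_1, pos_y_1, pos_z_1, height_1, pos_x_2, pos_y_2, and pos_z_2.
pos_x_1 = 6.5
pos_y_1 = 6.5
pos_z_1 = 5
height_1 = 2.5
pos_x_2 = 2.5
pos_y_2 = 3
pos_z_2 = 2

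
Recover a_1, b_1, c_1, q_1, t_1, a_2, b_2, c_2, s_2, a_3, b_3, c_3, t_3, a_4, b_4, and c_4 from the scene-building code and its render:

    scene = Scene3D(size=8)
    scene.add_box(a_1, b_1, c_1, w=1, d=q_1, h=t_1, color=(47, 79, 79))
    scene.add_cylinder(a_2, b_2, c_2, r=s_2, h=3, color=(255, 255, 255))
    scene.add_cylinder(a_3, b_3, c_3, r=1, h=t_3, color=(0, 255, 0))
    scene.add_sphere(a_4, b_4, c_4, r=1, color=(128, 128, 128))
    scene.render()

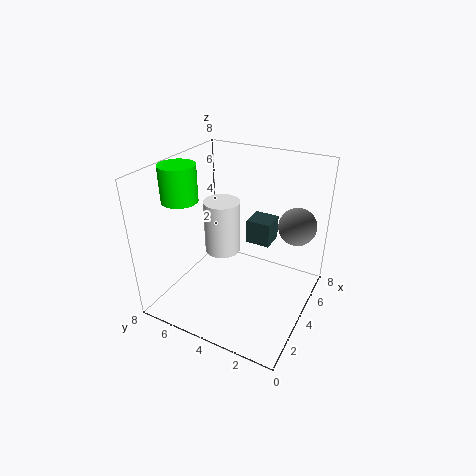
a_1 = 1; b_1 = 1; c_1 = 6; q_1 = 1; t_1 = 1; a_2 = 4; b_2 = 5; c_2 = 3; s_2 = 1; a_3 = 3; b_3 = 7; c_3 = 6; t_3 = 2; a_4 = 5; b_4 = 1; c_4 = 5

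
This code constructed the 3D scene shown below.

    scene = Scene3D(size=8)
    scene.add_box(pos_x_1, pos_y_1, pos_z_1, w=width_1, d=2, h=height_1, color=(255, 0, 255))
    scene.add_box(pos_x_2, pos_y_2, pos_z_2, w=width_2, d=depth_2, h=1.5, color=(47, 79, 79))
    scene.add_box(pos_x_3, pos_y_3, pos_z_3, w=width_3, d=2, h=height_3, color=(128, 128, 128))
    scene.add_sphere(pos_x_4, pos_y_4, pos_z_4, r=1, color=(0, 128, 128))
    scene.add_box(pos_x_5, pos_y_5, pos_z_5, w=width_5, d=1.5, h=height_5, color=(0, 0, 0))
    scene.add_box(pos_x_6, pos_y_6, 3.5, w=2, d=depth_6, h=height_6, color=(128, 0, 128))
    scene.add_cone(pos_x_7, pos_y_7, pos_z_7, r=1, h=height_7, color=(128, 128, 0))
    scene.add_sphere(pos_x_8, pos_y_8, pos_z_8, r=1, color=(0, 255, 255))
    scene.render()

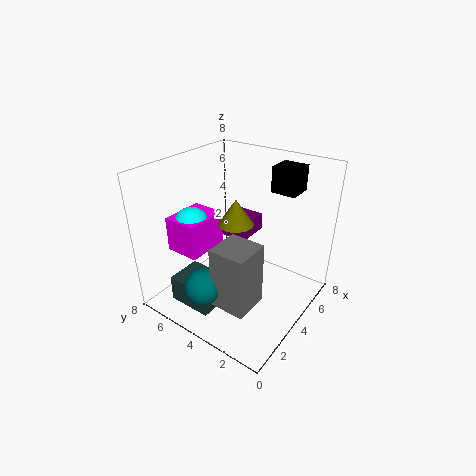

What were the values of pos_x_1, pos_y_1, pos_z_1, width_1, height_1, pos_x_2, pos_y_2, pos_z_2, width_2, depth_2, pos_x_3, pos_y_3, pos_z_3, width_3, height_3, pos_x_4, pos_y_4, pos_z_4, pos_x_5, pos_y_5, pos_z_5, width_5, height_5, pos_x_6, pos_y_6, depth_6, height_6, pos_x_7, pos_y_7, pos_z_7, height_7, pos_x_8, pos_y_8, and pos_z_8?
pos_x_1 = 2
pos_y_1 = 5.5
pos_z_1 = 3
width_1 = 2.5
height_1 = 2
pos_x_2 = 1
pos_y_2 = 4
pos_z_2 = 0.5
width_2 = 2
depth_2 = 2.5
pos_x_3 = 1.5
pos_y_3 = 2
pos_z_3 = 1
width_3 = 2
height_3 = 3.5
pos_x_4 = 1.5
pos_y_4 = 4.5
pos_z_4 = 2
pos_x_5 = 6.5
pos_y_5 = 2
pos_z_5 = 6
width_5 = 1.5
height_5 = 1.5
pos_x_6 = 4.5
pos_y_6 = 4
depth_6 = 1.5
height_6 = 1
pos_x_7 = 4.5
pos_y_7 = 4.5
pos_z_7 = 4.5
height_7 = 1.5
pos_x_8 = 3
pos_y_8 = 6.5
pos_z_8 = 4.5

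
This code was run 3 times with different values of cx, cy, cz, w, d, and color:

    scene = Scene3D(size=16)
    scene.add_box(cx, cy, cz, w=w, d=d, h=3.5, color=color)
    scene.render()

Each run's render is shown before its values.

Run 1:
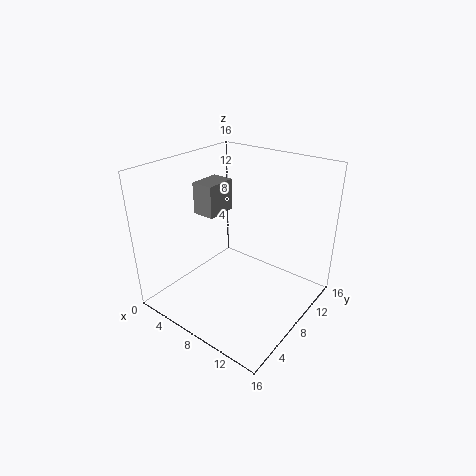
cx = 3.5; cy = 6; cz = 10.5; w = 2.5; d = 3.5; color = 'gray'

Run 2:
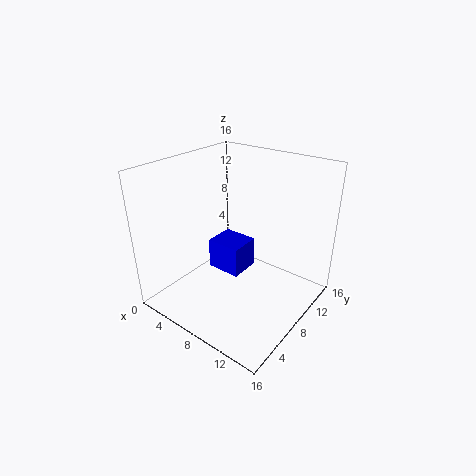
cx = 4.5; cy = 7; cz = 3.5; w = 4; d = 3.5; color = 'blue'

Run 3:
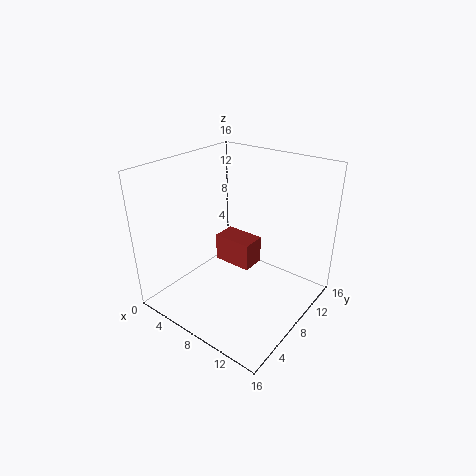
cx = 2.5; cy = 10.5; cz = 2; w = 5; d = 3; color = 'brown'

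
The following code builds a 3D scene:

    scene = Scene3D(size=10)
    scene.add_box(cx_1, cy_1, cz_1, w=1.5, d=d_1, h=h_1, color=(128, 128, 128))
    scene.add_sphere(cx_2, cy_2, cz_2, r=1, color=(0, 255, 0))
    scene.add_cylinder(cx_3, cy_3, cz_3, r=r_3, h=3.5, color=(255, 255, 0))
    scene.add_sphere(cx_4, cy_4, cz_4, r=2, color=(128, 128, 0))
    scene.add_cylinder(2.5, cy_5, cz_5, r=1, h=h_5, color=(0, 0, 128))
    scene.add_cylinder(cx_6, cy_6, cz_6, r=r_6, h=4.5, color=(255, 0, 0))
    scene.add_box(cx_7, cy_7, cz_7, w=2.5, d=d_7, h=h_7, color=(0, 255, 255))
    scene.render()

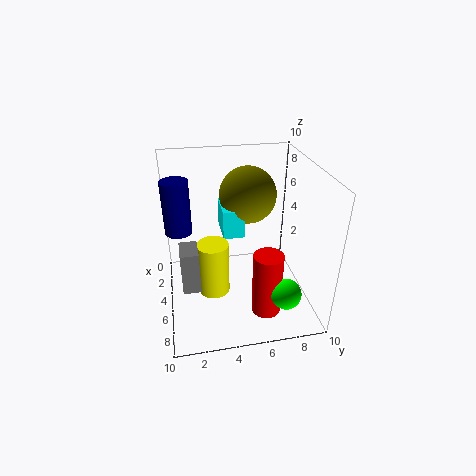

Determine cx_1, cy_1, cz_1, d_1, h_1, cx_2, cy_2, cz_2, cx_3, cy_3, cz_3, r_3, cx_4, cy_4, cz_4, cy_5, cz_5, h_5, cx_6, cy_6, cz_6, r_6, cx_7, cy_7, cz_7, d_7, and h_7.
cx_1 = 8; cy_1 = 1; cz_1 = 4.5; d_1 = 1; h_1 = 2.5; cx_2 = 8.5; cy_2 = 7.5; cz_2 = 2.5; cx_3 = 7; cy_3 = 3; cz_3 = 2.5; r_3 = 1; cx_4 = 3.5; cy_4 = 6; cz_4 = 7.5; cy_5 = 1; cz_5 = 4.5; h_5 = 4; cx_6 = 7.5; cy_6 = 6.5; cz_6 = 0.5; r_6 = 1; cx_7 = 2.5; cy_7 = 4; cz_7 = 5; d_7 = 1.5; h_7 = 2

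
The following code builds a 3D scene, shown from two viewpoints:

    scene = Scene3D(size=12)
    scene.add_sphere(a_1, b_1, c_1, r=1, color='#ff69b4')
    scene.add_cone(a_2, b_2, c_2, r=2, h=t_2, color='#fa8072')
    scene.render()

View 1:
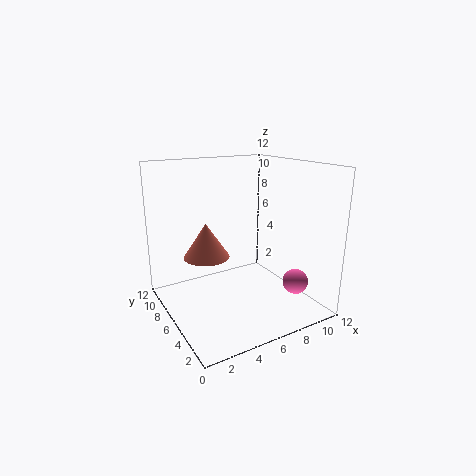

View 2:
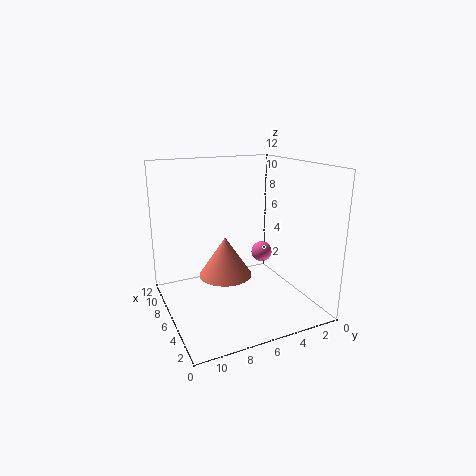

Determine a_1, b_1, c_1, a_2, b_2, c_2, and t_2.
a_1 = 9; b_1 = 2; c_1 = 3; a_2 = 4; b_2 = 8; c_2 = 4; t_2 = 3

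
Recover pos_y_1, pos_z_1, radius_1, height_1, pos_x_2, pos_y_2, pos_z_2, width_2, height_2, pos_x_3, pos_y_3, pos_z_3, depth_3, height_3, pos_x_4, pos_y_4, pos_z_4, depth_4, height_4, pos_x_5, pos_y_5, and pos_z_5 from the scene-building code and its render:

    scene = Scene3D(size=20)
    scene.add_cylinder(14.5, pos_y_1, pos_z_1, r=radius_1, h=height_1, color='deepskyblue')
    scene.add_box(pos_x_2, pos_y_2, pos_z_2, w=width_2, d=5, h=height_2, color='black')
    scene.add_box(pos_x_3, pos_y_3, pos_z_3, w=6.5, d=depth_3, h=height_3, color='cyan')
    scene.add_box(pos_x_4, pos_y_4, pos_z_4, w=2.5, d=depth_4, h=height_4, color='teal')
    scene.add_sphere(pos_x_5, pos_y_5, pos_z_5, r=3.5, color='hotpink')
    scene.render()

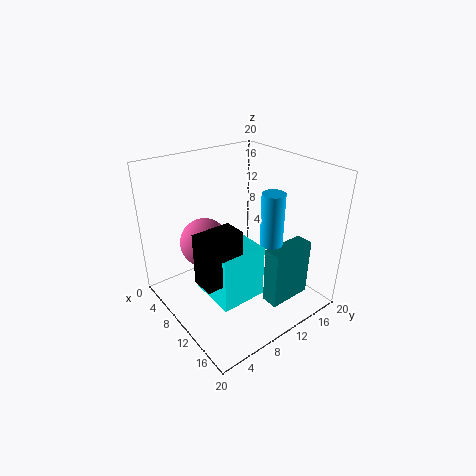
pos_y_1 = 12, pos_z_1 = 10.5, radius_1 = 1.5, height_1 = 7, pos_x_2 = 12.5, pos_y_2 = 1.5, pos_z_2 = 8, width_2 = 3, height_2 = 6.5, pos_x_3 = 9.5, pos_y_3 = 3.5, pos_z_3 = 4.5, depth_3 = 6, height_3 = 7, pos_x_4 = 13.5, pos_y_4 = 12, pos_z_4 = 0.5, depth_4 = 6.5, height_4 = 8.5, pos_x_5 = 6, pos_y_5 = 7, pos_z_5 = 8.5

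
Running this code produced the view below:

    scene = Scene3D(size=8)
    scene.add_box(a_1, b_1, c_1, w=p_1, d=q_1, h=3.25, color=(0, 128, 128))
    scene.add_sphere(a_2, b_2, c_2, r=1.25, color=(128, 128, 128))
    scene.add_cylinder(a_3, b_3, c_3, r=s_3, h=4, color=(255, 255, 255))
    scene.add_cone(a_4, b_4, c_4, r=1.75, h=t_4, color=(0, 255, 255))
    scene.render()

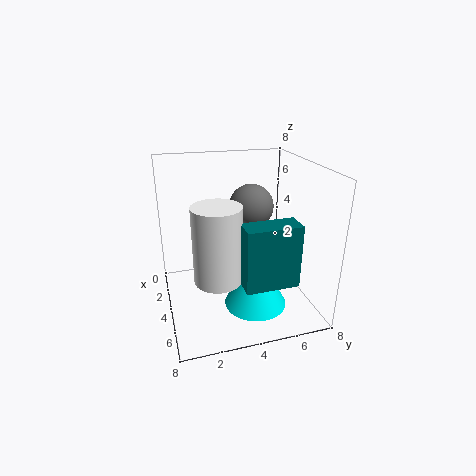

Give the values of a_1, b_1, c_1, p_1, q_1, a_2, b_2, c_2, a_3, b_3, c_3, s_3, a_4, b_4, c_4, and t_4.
a_1 = 6
b_1 = 3.5
c_1 = 2.5
p_1 = 1.25
q_1 = 2.75
a_2 = 3.25
b_2 = 5
c_2 = 5.5
a_3 = 5.5
b_3 = 2.5
c_3 = 2.5
s_3 = 1.25
a_4 = 5
b_4 = 4.75
c_4 = 0.25
t_4 = 3.25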